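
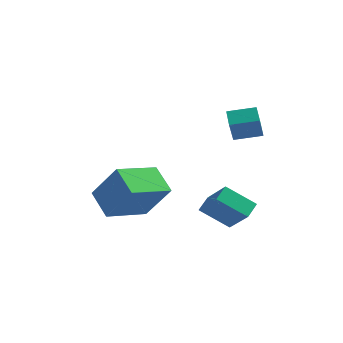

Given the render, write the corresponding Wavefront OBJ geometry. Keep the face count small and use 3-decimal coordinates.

v 0.748 0.668 -3.95
v 0.793 1.45 -3.547
v 1.986 1.082 -4.892
v 2.031 1.864 -4.489
v 1.869 -0.004 -2.771
v 1.914 0.778 -2.368
v 3.107 0.41 -3.713
v 3.152 1.192 -3.31
v -3.201 1.533 -4.213
v -2.876 1.289 -4.681
v -2.279 1.907 -3.767
v -2.941 1.563 -4.775
v -3.067 1.829 -4.74
v -3.223 2.028 -4.585
v -3.374 2.114 -4.344
v -3.485 2.066 -4.073
v -3.531 1.896 -3.834
v -3.502 1.643 -3.682
v -3.404 1.364 -3.651
v -3.259 1.125 -3.749
v -3.101 0.978 -3.954
v -2.966 0.959 -4.217
v -2.884 1.071 -4.48
v 1.703 1.696 0.709
v 1.782 1.08 1.817
v 2.798 2.253 0.94
v 2.877 1.636 2.048
v 2.143 1.004 0.292
v 2.222 0.387 1.4
v 3.238 1.56 0.523
v 3.317 0.944 1.631
v -3.488 -0.849 -3.182
v -2.224 -0.993 -1.461
v -2.603 1.035 -3.675
v -1.339 0.891 -1.954
v -2.421 -1.571 -4.026
v -1.157 -1.715 -2.305
v -1.536 0.313 -4.519
v -0.272 0.169 -2.798
f 2 4 1
f 5 2 1
f 1 4 3
f 3 5 1
f 2 8 4
f 6 2 5
f 6 8 2
f 4 8 3
f 7 5 3
f 3 8 7
f 7 6 5
f 8 6 7
f 10 9 12
f 10 12 11
f 12 9 13
f 12 13 11
f 13 9 14
f 13 14 11
f 14 9 15
f 14 15 11
f 15 9 16
f 15 16 11
f 16 9 17
f 16 17 11
f 17 9 18
f 17 18 11
f 18 9 19
f 18 19 11
f 19 9 20
f 19 20 11
f 20 9 21
f 20 21 11
f 21 9 22
f 21 22 11
f 22 9 23
f 22 23 11
f 23 9 10
f 23 10 11
f 25 27 24
f 28 25 24
f 24 27 26
f 26 28 24
f 25 31 27
f 29 25 28
f 29 31 25
f 27 31 26
f 30 28 26
f 26 31 30
f 30 29 28
f 31 29 30
f 33 35 32
f 36 33 32
f 32 35 34
f 34 36 32
f 33 39 35
f 37 33 36
f 37 39 33
f 35 39 34
f 38 36 34
f 34 39 38
f 38 37 36
f 39 37 38



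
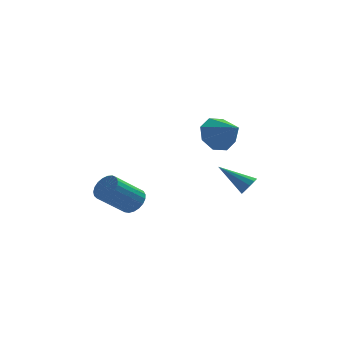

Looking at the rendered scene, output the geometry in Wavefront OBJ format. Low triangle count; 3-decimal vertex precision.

v -2.416 -2.498 -1.933
v -2.037 -2.088 -1.374
v -3.425 -2.612 -0.048
v -3.804 -3.022 -0.607
v -2.241 -1.862 -1.498
v -3.629 -2.386 -0.172
v -2.475 -1.746 -1.697
v -3.863 -2.271 -0.371
v -2.699 -1.76 -1.937
v -4.087 -2.285 -0.611
v -2.874 -1.902 -2.176
v -4.262 -2.426 -0.851
v -2.97 -2.146 -2.374
v -4.358 -2.671 -1.048
v -2.97 -2.452 -2.495
v -4.358 -2.977 -1.169
v -2.874 -2.765 -2.518
v -4.262 -3.29 -1.193
v -2.699 -3.032 -2.441
v -4.087 -3.557 -1.115
v -2.475 -3.207 -2.276
v -3.863 -3.732 -0.95
v -2.241 -3.259 -2.051
v -3.629 -3.784 -0.725
v -2.037 -3.179 -1.806
v -3.425 -3.704 -0.48
v -1.899 -2.982 -1.583
v -3.287 -3.506 -0.257
v -1.85 -2.701 -1.421
v -3.238 -3.225 -0.095
v -1.899 -2.384 -1.347
v -3.287 -2.909 -0.021
v 3.278 -2.466 -1.376
v 3.701 -2.14 -1.081
v 1.902 -1.614 -0.344
v 3.594 -1.945 -1.385
v 3.367 -1.949 -1.686
v 3.105 -2.15 -1.868
v 2.91 -2.473 -1.862
v 2.855 -2.793 -1.671
v 2.962 -2.988 -1.366
v 3.19 -2.984 -1.066
v 3.451 -2.783 -0.884
v 3.647 -2.46 -0.89
v 1.804 -1.96 2.056
v 2.685 -1.871 1.456
v 2.576 -3.2 3.004
v 2.695 -1.37 2.103
v 2.184 -1.215 2.723
v 1.449 -1.496 2.953
v 0.923 -2.05 2.657
v 0.913 -2.551 2.009
v 1.425 -2.706 1.389
v 2.159 -2.425 1.16
f 2 1 5
f 2 5 3
f 3 5 6
f 3 6 4
f 5 1 7
f 5 7 6
f 6 7 8
f 6 8 4
f 7 1 9
f 7 9 8
f 8 9 10
f 8 10 4
f 9 1 11
f 9 11 10
f 10 11 12
f 10 12 4
f 11 1 13
f 11 13 12
f 12 13 14
f 12 14 4
f 13 1 15
f 13 15 14
f 14 15 16
f 14 16 4
f 15 1 17
f 15 17 16
f 16 17 18
f 16 18 4
f 17 1 19
f 17 19 18
f 18 19 20
f 18 20 4
f 19 1 21
f 19 21 20
f 20 21 22
f 20 22 4
f 21 1 23
f 21 23 22
f 22 23 24
f 22 24 4
f 23 1 25
f 23 25 24
f 24 25 26
f 24 26 4
f 25 1 27
f 25 27 26
f 26 27 28
f 26 28 4
f 27 1 29
f 27 29 28
f 28 29 30
f 28 30 4
f 29 1 31
f 29 31 30
f 30 31 32
f 30 32 4
f 31 1 2
f 31 2 32
f 32 2 3
f 32 3 4
f 34 33 36
f 34 36 35
f 36 33 37
f 36 37 35
f 37 33 38
f 37 38 35
f 38 33 39
f 38 39 35
f 39 33 40
f 39 40 35
f 40 33 41
f 40 41 35
f 41 33 42
f 41 42 35
f 42 33 43
f 42 43 35
f 43 33 44
f 43 44 35
f 44 33 34
f 44 34 35
f 46 45 48
f 46 48 47
f 48 45 49
f 48 49 47
f 49 45 50
f 49 50 47
f 50 45 51
f 50 51 47
f 51 45 52
f 51 52 47
f 52 45 53
f 52 53 47
f 53 45 54
f 53 54 47
f 54 45 46
f 54 46 47



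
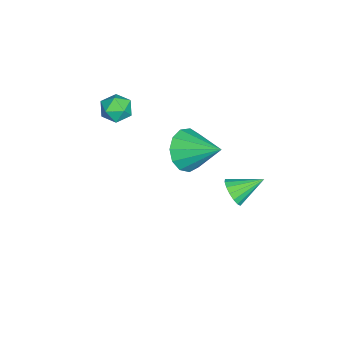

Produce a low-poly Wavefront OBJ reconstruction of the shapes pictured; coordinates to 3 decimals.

v -3.673 2.216 -1.65
v -3.106 2.151 -1.179
v -4.127 3.464 -0.93
v -2.976 2.349 -1.441
v -3.005 2.518 -1.751
v -3.188 2.617 -2.038
v -3.481 2.624 -2.236
v -3.819 2.538 -2.3
v -4.123 2.378 -2.214
v -4.324 2.181 -2
v -4.376 1.992 -1.705
v -4.267 1.855 -1.397
v -4.022 1.8 -1.147
v -3.697 1.84 -1.013
v -3.367 1.967 -1.024
v -4.417 -2.541 2.89
v -4.108 -2.288 3.558
v -3.512 -3.412 2.802
v -3.203 -3.159 3.47
v -3.89 -3.525 3.472
v -4.449 -2.987 3.527
v -3.171 -2.713 2.833
v -3.73 -2.175 2.888
v -3.338 -2.394 3.523
v -3.783 -2.896 3.918
v -3.837 -2.804 2.442
v -4.282 -3.306 2.837
v -1.471 0.631 3.268
v -0.833 0.023 3.838
v -0.869 2.129 4.192
v -0.523 0.191 3.363
v -0.513 0.499 2.858
v -0.808 0.849 2.483
v -1.313 1.13 2.357
v -1.868 1.253 2.52
v -2.298 1.178 2.921
v -2.464 0.93 3.431
v -2.316 0.587 3.89
v -1.899 0.258 4.151
v -1.346 0.048 4.131
f 2 1 4
f 2 4 3
f 4 1 5
f 4 5 3
f 5 1 6
f 5 6 3
f 6 1 7
f 6 7 3
f 7 1 8
f 7 8 3
f 8 1 9
f 8 9 3
f 9 1 10
f 9 10 3
f 10 1 11
f 10 11 3
f 11 1 12
f 11 12 3
f 12 1 13
f 12 13 3
f 13 1 14
f 13 14 3
f 14 1 15
f 14 15 3
f 15 1 2
f 15 2 3
f 16 27 21
f 16 21 17
f 16 17 23
f 16 23 26
f 16 26 27
f 17 21 25
f 21 27 20
f 27 26 18
f 26 23 22
f 23 17 24
f 19 25 20
f 19 20 18
f 19 18 22
f 19 22 24
f 19 24 25
f 20 25 21
f 18 20 27
f 22 18 26
f 24 22 23
f 25 24 17
f 29 28 31
f 29 31 30
f 31 28 32
f 31 32 30
f 32 28 33
f 32 33 30
f 33 28 34
f 33 34 30
f 34 28 35
f 34 35 30
f 35 28 36
f 35 36 30
f 36 28 37
f 36 37 30
f 37 28 38
f 37 38 30
f 38 28 39
f 38 39 30
f 39 28 40
f 39 40 30
f 40 28 29
f 40 29 30



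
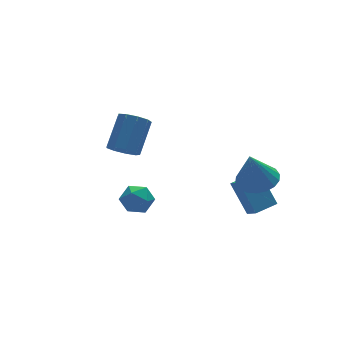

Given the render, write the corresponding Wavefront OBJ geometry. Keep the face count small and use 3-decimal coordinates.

v -1.312 2.647 -1.659
v -0.593 2.18 -1.856
v 0.491 3.226 -0.378
v -0.228 3.693 -0.181
v -0.614 2.678 -2.193
v 0.471 3.724 -0.716
v -0.961 3.162 -2.28
v 0.123 4.207 -0.803
v -1.473 3.405 -2.077
v -0.389 4.45 -0.599
v -1.909 3.293 -1.678
v -0.825 4.339 -0.2
v -2.066 2.879 -1.27
v -0.982 3.925 0.208
v -1.87 2.357 -1.044
v -0.786 3.402 0.434
v -1.413 1.97 -1.106
v -0.329 3.016 0.372
v -0.909 1.901 -1.427
v 0.176 2.946 0.051
v 3.688 -2.21 -2.011
v 4.7 -2.557 -1.754
v 3.112 -2.45 -0.069
v 4.73 -2.073 -1.685
v 4.553 -1.616 -1.681
v 4.205 -1.277 -1.743
v 3.755 -1.123 -1.857
v 3.291 -1.184 -2.002
v 2.906 -1.448 -2.149
v 2.676 -1.864 -2.268
v 2.646 -2.347 -2.337
v 2.823 -2.804 -2.341
v 3.171 -3.143 -2.28
v 3.621 -3.297 -2.165
v 4.084 -3.236 -2.02
v 4.469 -2.972 -1.873
v 3.342 -2.797 -4.031
v 2.945 -1.692 -2.412
v 3.256 -2.034 -4.573
v 2.86 -0.929 -2.954
v 4.62 -2.551 -3.886
v 4.224 -1.446 -2.267
v 4.535 -1.788 -4.428
v 4.138 -0.683 -2.809
v -2.246 -2.028 -2.277
v -1.807 -2.51 -1.649
v -3.453 -2.05 -1.451
v -3.014 -2.532 -0.823
v -2.791 -1.668 -0.968
v -2.045 -1.654 -1.479
v -3.215 -2.906 -1.621
v -2.469 -2.892 -2.132
v -2.407 -3.052 -1.244
v -2.144 -2.287 -0.84
v -3.116 -2.273 -2.26
v -2.853 -1.508 -1.856
f 2 1 5
f 2 5 3
f 3 5 6
f 3 6 4
f 5 1 7
f 5 7 6
f 6 7 8
f 6 8 4
f 7 1 9
f 7 9 8
f 8 9 10
f 8 10 4
f 9 1 11
f 9 11 10
f 10 11 12
f 10 12 4
f 11 1 13
f 11 13 12
f 12 13 14
f 12 14 4
f 13 1 15
f 13 15 14
f 14 15 16
f 14 16 4
f 15 1 17
f 15 17 16
f 16 17 18
f 16 18 4
f 17 1 19
f 17 19 18
f 18 19 20
f 18 20 4
f 19 1 2
f 19 2 20
f 20 2 3
f 20 3 4
f 22 21 24
f 22 24 23
f 24 21 25
f 24 25 23
f 25 21 26
f 25 26 23
f 26 21 27
f 26 27 23
f 27 21 28
f 27 28 23
f 28 21 29
f 28 29 23
f 29 21 30
f 29 30 23
f 30 21 31
f 30 31 23
f 31 21 32
f 31 32 23
f 32 21 33
f 32 33 23
f 33 21 34
f 33 34 23
f 34 21 35
f 34 35 23
f 35 21 36
f 35 36 23
f 36 21 22
f 36 22 23
f 38 40 37
f 41 38 37
f 37 40 39
f 39 41 37
f 38 44 40
f 42 38 41
f 42 44 38
f 40 44 39
f 43 41 39
f 39 44 43
f 43 42 41
f 44 42 43
f 45 56 50
f 45 50 46
f 45 46 52
f 45 52 55
f 45 55 56
f 46 50 54
f 50 56 49
f 56 55 47
f 55 52 51
f 52 46 53
f 48 54 49
f 48 49 47
f 48 47 51
f 48 51 53
f 48 53 54
f 49 54 50
f 47 49 56
f 51 47 55
f 53 51 52
f 54 53 46



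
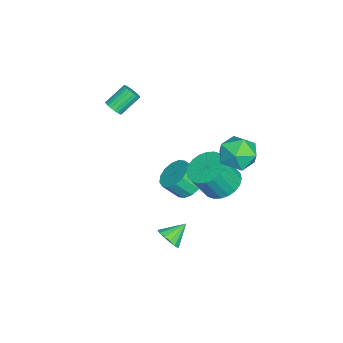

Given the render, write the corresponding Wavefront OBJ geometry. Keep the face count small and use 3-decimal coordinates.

v -1.804 -4.276 0.936
v -1.355 -4.123 1.149
v -2.027 -3.331 1.997
v -2.476 -3.484 1.784
v -1.382 -3.977 0.992
v -2.053 -3.186 1.839
v -1.482 -3.883 0.825
v -2.153 -3.091 1.672
v -1.638 -3.857 0.677
v -2.309 -3.065 1.524
v -1.822 -3.903 0.574
v -2.494 -3.112 1.421
v -2.004 -4.014 0.534
v -2.675 -3.222 1.381
v -2.15 -4.17 0.563
v -2.822 -3.378 1.41
v -2.238 -4.344 0.657
v -2.909 -3.552 1.504
v -2.25 -4.507 0.799
v -2.921 -3.715 1.646
v -2.185 -4.629 0.965
v -2.856 -3.837 1.812
v -2.054 -4.691 1.126
v -2.726 -3.899 1.973
v -1.88 -4.68 1.254
v -2.552 -3.889 2.101
v -1.693 -4.6 1.327
v -2.365 -3.808 2.175
v -1.526 -4.464 1.333
v -2.197 -3.672 2.18
v -1.406 -4.295 1.27
v -2.077 -3.503 2.117
v 3.937 -0.594 -3.111
v 4.492 -0.196 -3.017
v 3.303 0.134 -2.449
v 4.334 -0.066 -3.311
v 4.07 -0.079 -3.55
v 3.769 -0.229 -3.672
v 3.514 -0.477 -3.644
v 3.372 -0.756 -3.473
v 3.381 -0.992 -3.205
v 3.539 -1.121 -2.911
v 3.804 -1.109 -2.672
v 4.104 -0.959 -2.55
v 4.359 -0.711 -2.578
v 4.501 -0.431 -2.749
v 1.684 3.003 1.112
v 2.625 2.568 1.292
v 0.975 1.932 2.228
v 1.916 1.497 2.408
v 1.72 2.478 2.73
v 2.158 3.14 2.041
v 1.442 1.36 1.479
v 1.88 2.022 0.79
v 2.475 1.553 1.519
v 2.647 2.244 2.292
v 0.953 2.256 1.228
v 1.125 2.947 2.001
v -0.848 -0.389 -3.466
v -0.236 -0.828 -3.976
v -0.04 -1.591 -3.084
v -0.652 -1.151 -2.574
v 0.01 -0.497 -3.748
v 0.206 -1.26 -2.856
v 0.026 -0.138 -3.444
v 0.222 -0.901 -2.552
v -0.192 0.155 -3.146
v 0.004 -0.608 -2.254
v -0.586 0.301 -2.934
v -0.39 -0.462 -2.042
v -1.05 0.263 -2.864
v -0.854 -0.5 -1.972
v -1.46 0.051 -2.956
v -1.264 -0.712 -2.064
v -1.706 -0.28 -3.184
v -1.51 -1.043 -2.292
v -1.722 -0.639 -3.488
v -1.526 -1.402 -2.596
v -1.504 -0.932 -3.786
v -1.308 -1.695 -2.894
v -1.11 -1.078 -3.998
v -0.914 -1.841 -3.106
v -0.646 -1.04 -4.068
v -0.45 -1.803 -3.176
v 1.63 1.521 -0.715
v 2.524 1.988 -0.756
v 2.945 1.306 0.675
v 2.05 0.839 0.715
v 2.307 2.255 -0.565
v 2.727 1.573 0.866
v 1.986 2.41 -0.396
v 2.407 1.728 1.035
v 1.611 2.43 -0.277
v 2.032 1.748 1.154
v 1.239 2.312 -0.224
v 1.66 1.63 1.207
v 0.926 2.073 -0.246
v 1.347 1.391 1.185
v 0.721 1.75 -0.339
v 1.141 1.068 1.092
v 0.654 1.392 -0.49
v 1.074 0.71 0.941
v 0.735 1.054 -0.675
v 1.156 0.372 0.756
v 0.953 0.787 -0.866
v 1.373 0.105 0.565
v 1.273 0.632 -1.035
v 1.694 -0.05 0.396
v 1.648 0.612 -1.154
v 2.069 -0.07 0.277
v 2.02 0.73 -1.207
v 2.441 0.048 0.224
v 2.333 0.969 -1.185
v 2.754 0.287 0.246
v 2.539 1.292 -1.092
v 2.959 0.61 0.339
v 2.606 1.65 -0.941
v 3.026 0.968 0.49
f 2 1 5
f 2 5 3
f 3 5 6
f 3 6 4
f 5 1 7
f 5 7 6
f 6 7 8
f 6 8 4
f 7 1 9
f 7 9 8
f 8 9 10
f 8 10 4
f 9 1 11
f 9 11 10
f 10 11 12
f 10 12 4
f 11 1 13
f 11 13 12
f 12 13 14
f 12 14 4
f 13 1 15
f 13 15 14
f 14 15 16
f 14 16 4
f 15 1 17
f 15 17 16
f 16 17 18
f 16 18 4
f 17 1 19
f 17 19 18
f 18 19 20
f 18 20 4
f 19 1 21
f 19 21 20
f 20 21 22
f 20 22 4
f 21 1 23
f 21 23 22
f 22 23 24
f 22 24 4
f 23 1 25
f 23 25 24
f 24 25 26
f 24 26 4
f 25 1 27
f 25 27 26
f 26 27 28
f 26 28 4
f 27 1 29
f 27 29 28
f 28 29 30
f 28 30 4
f 29 1 31
f 29 31 30
f 30 31 32
f 30 32 4
f 31 1 2
f 31 2 32
f 32 2 3
f 32 3 4
f 34 33 36
f 34 36 35
f 36 33 37
f 36 37 35
f 37 33 38
f 37 38 35
f 38 33 39
f 38 39 35
f 39 33 40
f 39 40 35
f 40 33 41
f 40 41 35
f 41 33 42
f 41 42 35
f 42 33 43
f 42 43 35
f 43 33 44
f 43 44 35
f 44 33 45
f 44 45 35
f 45 33 46
f 45 46 35
f 46 33 34
f 46 34 35
f 47 58 52
f 47 52 48
f 47 48 54
f 47 54 57
f 47 57 58
f 48 52 56
f 52 58 51
f 58 57 49
f 57 54 53
f 54 48 55
f 50 56 51
f 50 51 49
f 50 49 53
f 50 53 55
f 50 55 56
f 51 56 52
f 49 51 58
f 53 49 57
f 55 53 54
f 56 55 48
f 60 59 63
f 60 63 61
f 61 63 64
f 61 64 62
f 63 59 65
f 63 65 64
f 64 65 66
f 64 66 62
f 65 59 67
f 65 67 66
f 66 67 68
f 66 68 62
f 67 59 69
f 67 69 68
f 68 69 70
f 68 70 62
f 69 59 71
f 69 71 70
f 70 71 72
f 70 72 62
f 71 59 73
f 71 73 72
f 72 73 74
f 72 74 62
f 73 59 75
f 73 75 74
f 74 75 76
f 74 76 62
f 75 59 77
f 75 77 76
f 76 77 78
f 76 78 62
f 77 59 79
f 77 79 78
f 78 79 80
f 78 80 62
f 79 59 81
f 79 81 80
f 80 81 82
f 80 82 62
f 81 59 83
f 81 83 82
f 82 83 84
f 82 84 62
f 83 59 60
f 83 60 84
f 84 60 61
f 84 61 62
f 86 85 89
f 86 89 87
f 87 89 90
f 87 90 88
f 89 85 91
f 89 91 90
f 90 91 92
f 90 92 88
f 91 85 93
f 91 93 92
f 92 93 94
f 92 94 88
f 93 85 95
f 93 95 94
f 94 95 96
f 94 96 88
f 95 85 97
f 95 97 96
f 96 97 98
f 96 98 88
f 97 85 99
f 97 99 98
f 98 99 100
f 98 100 88
f 99 85 101
f 99 101 100
f 100 101 102
f 100 102 88
f 101 85 103
f 101 103 102
f 102 103 104
f 102 104 88
f 103 85 105
f 103 105 104
f 104 105 106
f 104 106 88
f 105 85 107
f 105 107 106
f 106 107 108
f 106 108 88
f 107 85 109
f 107 109 108
f 108 109 110
f 108 110 88
f 109 85 111
f 109 111 110
f 110 111 112
f 110 112 88
f 111 85 113
f 111 113 112
f 112 113 114
f 112 114 88
f 113 85 115
f 113 115 114
f 114 115 116
f 114 116 88
f 115 85 117
f 115 117 116
f 116 117 118
f 116 118 88
f 117 85 86
f 117 86 118
f 118 86 87
f 118 87 88



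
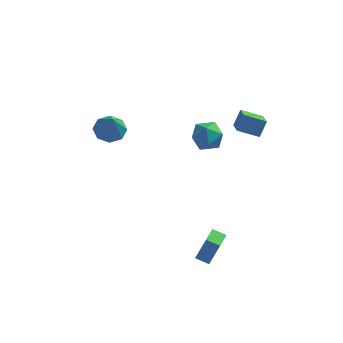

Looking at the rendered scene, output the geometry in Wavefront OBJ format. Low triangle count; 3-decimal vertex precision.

v 1.89 -4.335 -3.578
v 2.466 -4.337 -1.894
v 2.082 -3.233 -3.642
v 2.657 -3.236 -1.958
v 2.663 -4.484 -3.842
v 3.238 -4.487 -2.158
v 2.854 -3.383 -3.906
v 3.43 -3.385 -2.222
v 4.47 2.562 1.33
v 3.199 2.44 1.827
v 4.122 3.809 0.747
v 2.851 3.687 1.244
v 4.789 3.093 2.276
v 3.518 2.971 2.773
v 4.441 4.34 1.693
v 3.17 4.218 2.19
v -3.525 0.076 3.007
v -2.599 0.271 2.92
v -3.195 -0.776 4.593
v -2.961 0.792 3.275
v -3.653 0.894 3.473
v -4.27 0.516 3.398
v -4.45 -0.12 3.094
v -4.088 -0.641 2.739
v -3.396 -0.742 2.541
v -2.779 -0.364 2.616
v 1.992 2.162 2.629
v 2.563 1.318 2.331
v 0.777 1.742 1.489
v 1.348 0.898 1.191
v 0.9 0.923 2.154
v 1.652 1.182 2.858
v 1.688 1.878 0.962
v 2.44 2.137 1.666
v 2.375 1.142 1.3
v 1.889 0.552 2.037
v 1.451 2.508 1.783
v 0.965 1.918 2.52
f 2 4 1
f 5 2 1
f 1 4 3
f 3 5 1
f 2 8 4
f 6 2 5
f 6 8 2
f 4 8 3
f 7 5 3
f 3 8 7
f 7 6 5
f 8 6 7
f 10 12 9
f 13 10 9
f 9 12 11
f 11 13 9
f 10 16 12
f 14 10 13
f 14 16 10
f 12 16 11
f 15 13 11
f 11 16 15
f 15 14 13
f 16 14 15
f 18 17 20
f 18 20 19
f 20 17 21
f 20 21 19
f 21 17 22
f 21 22 19
f 22 17 23
f 22 23 19
f 23 17 24
f 23 24 19
f 24 17 25
f 24 25 19
f 25 17 26
f 25 26 19
f 26 17 18
f 26 18 19
f 27 38 32
f 27 32 28
f 27 28 34
f 27 34 37
f 27 37 38
f 28 32 36
f 32 38 31
f 38 37 29
f 37 34 33
f 34 28 35
f 30 36 31
f 30 31 29
f 30 29 33
f 30 33 35
f 30 35 36
f 31 36 32
f 29 31 38
f 33 29 37
f 35 33 34
f 36 35 28



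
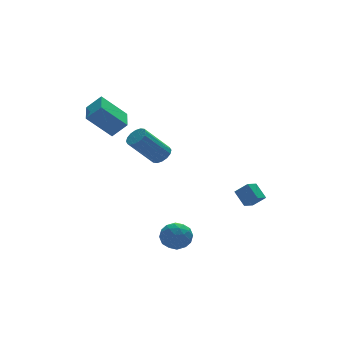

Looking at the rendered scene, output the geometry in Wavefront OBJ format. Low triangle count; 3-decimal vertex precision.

v -1.133 -0.414 2.796
v -0.747 -0.07 3.1
v -2.001 0.057 4.548
v -2.387 -0.286 4.244
v -0.918 0.129 2.934
v -2.172 0.257 4.383
v -1.147 0.183 2.731
v -2.401 0.31 4.18
v -1.372 0.076 2.546
v -2.626 0.204 3.994
v -1.533 -0.161 2.427
v -2.787 -0.034 3.875
v -1.587 -0.466 2.407
v -2.841 -0.339 3.855
v -1.519 -0.757 2.492
v -2.773 -0.63 3.94
v -1.348 -0.957 2.657
v -2.602 -0.829 4.106
v -1.119 -1.01 2.86
v -2.373 -0.883 4.309
v -0.894 -0.904 3.046
v -2.148 -0.776 4.494
v -0.733 -0.666 3.165
v -1.987 -0.539 4.613
v -0.679 -0.361 3.185
v -1.933 -0.234 4.633
v -3.341 3.61 3.965
v -2.652 3.304 4.724
v -2.718 5.073 3.99
v -2.029 4.767 4.749
v -2.171 3.133 2.711
v -1.482 2.827 3.47
v -1.548 4.596 2.736
v -0.859 4.29 3.495
v 4.07 0.106 -2.096
v 3.402 -0.262 -1.794
v 3.925 0.897 -1.453
v 3.258 0.53 -1.151
v 4.582 -0.31 -1.469
v 3.915 -0.677 -1.167
v 4.438 0.482 -0.826
v 3.77 0.114 -0.524
v -0.238 -0.17 -2.374
v 0.113 -0.574 -3.05
v -1.253 -1.126 -2.33
v -0.902 -1.53 -3.006
v -0.499 -1.535 -2.244
v 0.129 -0.944 -2.271
v -1.269 -0.756 -3.109
v -0.641 -0.165 -3.136
v -0.524 -0.936 -3.504
v -0.048 -1.417 -2.97
v -1.092 -0.283 -2.41
v -0.616 -0.764 -1.876
v 0.027 -0.288 -2.715
v -1.167 -1.412 -2.665
v -0.93 -1.414 -2.217
v -0.724 -1.652 -2.614
v 0.036 -0.506 -2.258
v 0.242 -0.743 -2.655
v -0.118 -1.308 -2.182
v -1.382 -0.957 -2.725
v -1.176 -1.194 -3.122
v -0.416 -0.048 -2.766
v -0.21 -0.286 -3.163
v -1.022 -0.392 -3.198
v -0.141 -0.739 -3.38
v -0.738 -1.3 -3.354
v -0.953 -0.845 -3.415
v -0.584 -0.498 -3.431
v 0.138 -1.021 -3.066
v -0.458 -1.583 -3.04
v -0.222 -1.586 -2.592
v 0.147 -1.239 -2.608
v -0.236 -1.234 -3.333
v -0.682 -0.117 -2.34
v -1.278 -0.679 -2.314
v -1.287 -0.461 -2.772
v -0.918 -0.114 -2.788
v -0.402 -0.4 -2.026
v -0.999 -0.961 -2
v -0.556 -1.202 -1.949
v -0.187 -0.855 -1.965
v -0.904 -0.466 -2.047
f 2 1 5
f 2 5 3
f 3 5 6
f 3 6 4
f 5 1 7
f 5 7 6
f 6 7 8
f 6 8 4
f 7 1 9
f 7 9 8
f 8 9 10
f 8 10 4
f 9 1 11
f 9 11 10
f 10 11 12
f 10 12 4
f 11 1 13
f 11 13 12
f 12 13 14
f 12 14 4
f 13 1 15
f 13 15 14
f 14 15 16
f 14 16 4
f 15 1 17
f 15 17 16
f 16 17 18
f 16 18 4
f 17 1 19
f 17 19 18
f 18 19 20
f 18 20 4
f 19 1 21
f 19 21 20
f 20 21 22
f 20 22 4
f 21 1 23
f 21 23 22
f 22 23 24
f 22 24 4
f 23 1 25
f 23 25 24
f 24 25 26
f 24 26 4
f 25 1 2
f 25 2 26
f 26 2 3
f 26 3 4
f 28 30 27
f 31 28 27
f 27 30 29
f 29 31 27
f 28 34 30
f 32 28 31
f 32 34 28
f 30 34 29
f 33 31 29
f 29 34 33
f 33 32 31
f 34 32 33
f 36 38 35
f 39 36 35
f 35 38 37
f 37 39 35
f 36 42 38
f 40 36 39
f 40 42 36
f 38 42 37
f 41 39 37
f 37 42 41
f 41 40 39
f 42 40 41
f 43 80 59
f 80 54 83
f 59 83 48
f 80 83 59
f 43 59 55
f 59 48 60
f 55 60 44
f 59 60 55
f 43 55 64
f 55 44 65
f 64 65 50
f 55 65 64
f 43 64 76
f 64 50 79
f 76 79 53
f 64 79 76
f 43 76 80
f 76 53 84
f 80 84 54
f 76 84 80
f 44 60 71
f 60 48 74
f 71 74 52
f 60 74 71
f 48 83 61
f 83 54 82
f 61 82 47
f 83 82 61
f 54 84 81
f 84 53 77
f 81 77 45
f 84 77 81
f 53 79 78
f 79 50 66
f 78 66 49
f 79 66 78
f 50 65 70
f 65 44 67
f 70 67 51
f 65 67 70
f 46 72 58
f 72 52 73
f 58 73 47
f 72 73 58
f 46 58 56
f 58 47 57
f 56 57 45
f 58 57 56
f 46 56 63
f 56 45 62
f 63 62 49
f 56 62 63
f 46 63 68
f 63 49 69
f 68 69 51
f 63 69 68
f 46 68 72
f 68 51 75
f 72 75 52
f 68 75 72
f 47 73 61
f 73 52 74
f 61 74 48
f 73 74 61
f 45 57 81
f 57 47 82
f 81 82 54
f 57 82 81
f 49 62 78
f 62 45 77
f 78 77 53
f 62 77 78
f 51 69 70
f 69 49 66
f 70 66 50
f 69 66 70
f 52 75 71
f 75 51 67
f 71 67 44
f 75 67 71



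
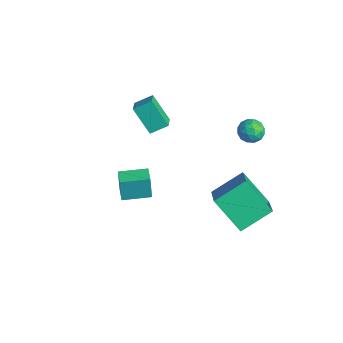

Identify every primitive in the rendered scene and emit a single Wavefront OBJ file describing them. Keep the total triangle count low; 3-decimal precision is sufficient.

v 2.903 -3.603 0.982
v 2.751 -3.6 2.122
v 3.296 -2.365 1.031
v 3.144 -2.361 2.171
v 3.696 -3.859 1.089
v 3.544 -3.855 2.229
v 4.089 -2.62 1.138
v 3.937 -2.617 2.278
v -1.854 -0.871 1.215
v -1.636 -0.05 1.662
v -2.588 -0.468 0.833
v -2.369 0.353 1.28
v -0.971 -0.433 -0.02
v -0.752 0.388 0.427
v -1.704 -0.03 -0.402
v -1.486 0.791 0.045
v 1.875 3.421 2.011
v 2.526 3.528 1.96
v 1.974 2.532 1.42
v 2.625 2.639 1.369
v 2.363 2.469 1.953
v 2.302 3.018 2.318
v 2.198 3.042 1.062
v 2.137 3.591 1.427
v 2.726 3.294 1.373
v 2.828 2.939 1.923
v 1.672 3.121 1.457
v 1.774 2.766 2.007
v 2.192 3.552 2.037
v 2.308 2.508 1.343
v 2.154 2.407 1.686
v 2.537 2.47 1.655
v 2.06 3.253 2.248
v 2.443 3.315 2.217
v 2.347 2.693 2.213
v 2.057 2.745 1.163
v 2.44 2.807 1.132
v 1.963 3.59 1.725
v 2.346 3.653 1.694
v 2.153 3.367 1.167
v 2.692 3.478 1.662
v 2.751 2.955 1.315
v 2.5 3.192 1.135
v 2.463 3.515 1.349
v 2.752 3.269 1.986
v 2.811 2.747 1.638
v 2.656 2.647 1.981
v 2.62 2.97 2.196
v 2.87 3.132 1.641
v 1.689 3.313 1.742
v 1.748 2.791 1.394
v 1.88 3.09 1.184
v 1.844 3.413 1.399
v 1.749 3.105 2.065
v 1.808 2.582 1.718
v 2.037 2.545 2.031
v 2 2.868 2.245
v 1.63 2.928 1.739
v 3.296 1.942 -3.753
v 2.006 1.242 -2.409
v 3.318 3.503 -2.919
v 2.029 2.803 -1.575
v 4.811 1.317 -2.625
v 3.522 0.617 -1.281
v 4.834 2.878 -1.791
v 3.544 2.178 -0.447
f 2 4 1
f 5 2 1
f 1 4 3
f 3 5 1
f 2 8 4
f 6 2 5
f 6 8 2
f 4 8 3
f 7 5 3
f 3 8 7
f 7 6 5
f 8 6 7
f 10 12 9
f 13 10 9
f 9 12 11
f 11 13 9
f 10 16 12
f 14 10 13
f 14 16 10
f 12 16 11
f 15 13 11
f 11 16 15
f 15 14 13
f 16 14 15
f 17 54 33
f 54 28 57
f 33 57 22
f 54 57 33
f 17 33 29
f 33 22 34
f 29 34 18
f 33 34 29
f 17 29 38
f 29 18 39
f 38 39 24
f 29 39 38
f 17 38 50
f 38 24 53
f 50 53 27
f 38 53 50
f 17 50 54
f 50 27 58
f 54 58 28
f 50 58 54
f 18 34 45
f 34 22 48
f 45 48 26
f 34 48 45
f 22 57 35
f 57 28 56
f 35 56 21
f 57 56 35
f 28 58 55
f 58 27 51
f 55 51 19
f 58 51 55
f 27 53 52
f 53 24 40
f 52 40 23
f 53 40 52
f 24 39 44
f 39 18 41
f 44 41 25
f 39 41 44
f 20 46 32
f 46 26 47
f 32 47 21
f 46 47 32
f 20 32 30
f 32 21 31
f 30 31 19
f 32 31 30
f 20 30 37
f 30 19 36
f 37 36 23
f 30 36 37
f 20 37 42
f 37 23 43
f 42 43 25
f 37 43 42
f 20 42 46
f 42 25 49
f 46 49 26
f 42 49 46
f 21 47 35
f 47 26 48
f 35 48 22
f 47 48 35
f 19 31 55
f 31 21 56
f 55 56 28
f 31 56 55
f 23 36 52
f 36 19 51
f 52 51 27
f 36 51 52
f 25 43 44
f 43 23 40
f 44 40 24
f 43 40 44
f 26 49 45
f 49 25 41
f 45 41 18
f 49 41 45
f 60 62 59
f 63 60 59
f 59 62 61
f 61 63 59
f 60 66 62
f 64 60 63
f 64 66 60
f 62 66 61
f 65 63 61
f 61 66 65
f 65 64 63
f 66 64 65



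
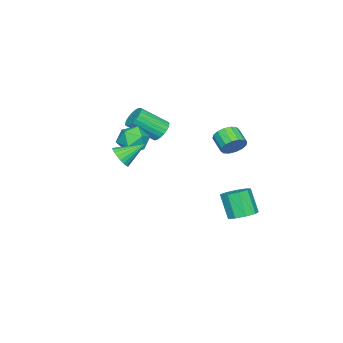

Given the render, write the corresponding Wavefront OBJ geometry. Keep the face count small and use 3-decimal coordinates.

v -0.83 3.341 -3.579
v -0.214 3.845 -3.204
v -0.574 3.182 -1.725
v -1.19 2.679 -2.101
v -0.743 4.132 -3.204
v -1.102 3.469 -1.725
v -1.313 4.05 -3.379
v -1.672 3.387 -1.9
v -1.657 3.636 -3.649
v -2.016 2.973 -2.17
v -1.614 3.084 -3.886
v -1.974 2.421 -2.407
v -1.205 2.653 -3.979
v -1.564 1.99 -2.5
v -0.62 2.544 -3.886
v -0.98 1.881 -2.407
v -0.134 2.808 -3.649
v -0.493 2.145 -2.17
v 0.027 3.322 -3.38
v -0.333 2.659 -1.901
v 3.052 -1.993 1.41
v 3.424 -1.432 1.078
v 2.228 -0.927 2.29
v 3.177 -1.467 0.89
v 2.909 -1.593 0.792
v 2.666 -1.788 0.8
v 2.49 -2.019 0.914
v 2.411 -2.245 1.114
v 2.442 -2.427 1.365
v 2.579 -2.535 1.623
v 2.798 -2.549 1.845
v 3.061 -2.467 1.991
v 3.322 -2.302 2.037
v 3.537 -2.085 1.975
v 3.668 -1.852 1.814
v 3.692 -1.643 1.584
v 3.606 -1.494 1.324
v 0.038 -2.361 1.515
v 0.67 -2.872 0.917
v -1.19 -3.328 1.043
v -0.558 -3.839 0.445
v -0.473 -3.911 1.448
v 0.286 -3.313 1.74
v -0.806 -2.887 0.22
v -0.047 -2.289 0.512
v 0.148 -3.197 0.117
v 0.355 -3.83 0.876
v -0.875 -2.37 1.084
v -0.668 -3.003 1.843
v -0.431 2.952 1.814
v 0.195 2.768 2.223
v -0.383 1.983 2.754
v -1.009 2.168 2.346
v 0.011 3.048 2.437
v -0.567 2.264 2.969
v -0.291 3.304 2.485
v -0.869 2.519 3.016
v -0.631 3.465 2.353
v -1.209 2.68 2.884
v -0.917 3.488 2.077
v -1.496 2.704 2.608
v -1.073 3.369 1.73
v -1.651 2.584 2.261
v -1.057 3.137 1.406
v -1.635 2.352 1.937
v -0.873 2.856 1.191
v -1.451 2.072 1.723
v -0.571 2.601 1.144
v -1.149 1.816 1.675
v -0.231 2.44 1.276
v -0.809 1.655 1.807
v 0.056 2.416 1.552
v -0.523 1.632 2.083
v 0.211 2.536 1.899
v -0.367 1.751 2.43
v -3.435 -3.067 0.202
v -2.765 -2.954 -0.139
v -1.935 -4.281 1.057
v -2.605 -4.393 1.398
v -2.758 -2.74 0.093
v -1.927 -4.067 1.289
v -2.867 -2.582 0.344
v -2.036 -3.909 1.54
v -3.075 -2.508 0.571
v -2.244 -3.835 1.767
v -3.345 -2.531 0.733
v -2.514 -3.858 1.929
v -3.631 -2.646 0.804
v -2.8 -3.973 2
v -3.883 -2.834 0.771
v -3.052 -4.161 1.967
v -4.057 -3.062 0.639
v -3.226 -4.389 1.835
v -4.124 -3.291 0.432
v -3.294 -4.618 1.628
v -4.072 -3.481 0.185
v -3.241 -4.808 1.381
v -3.91 -3.6 -0.059
v -3.079 -4.926 1.137
v -3.666 -3.626 -0.258
v -2.835 -4.953 0.938
v -3.382 -3.556 -0.377
v -2.551 -4.882 0.819
v -3.107 -3.401 -0.397
v -2.276 -4.727 0.8
v -2.889 -3.188 -0.312
v -2.058 -4.515 0.884
f 2 1 5
f 2 5 3
f 3 5 6
f 3 6 4
f 5 1 7
f 5 7 6
f 6 7 8
f 6 8 4
f 7 1 9
f 7 9 8
f 8 9 10
f 8 10 4
f 9 1 11
f 9 11 10
f 10 11 12
f 10 12 4
f 11 1 13
f 11 13 12
f 12 13 14
f 12 14 4
f 13 1 15
f 13 15 14
f 14 15 16
f 14 16 4
f 15 1 17
f 15 17 16
f 16 17 18
f 16 18 4
f 17 1 19
f 17 19 18
f 18 19 20
f 18 20 4
f 19 1 2
f 19 2 20
f 20 2 3
f 20 3 4
f 22 21 24
f 22 24 23
f 24 21 25
f 24 25 23
f 25 21 26
f 25 26 23
f 26 21 27
f 26 27 23
f 27 21 28
f 27 28 23
f 28 21 29
f 28 29 23
f 29 21 30
f 29 30 23
f 30 21 31
f 30 31 23
f 31 21 32
f 31 32 23
f 32 21 33
f 32 33 23
f 33 21 34
f 33 34 23
f 34 21 35
f 34 35 23
f 35 21 36
f 35 36 23
f 36 21 37
f 36 37 23
f 37 21 22
f 37 22 23
f 38 49 43
f 38 43 39
f 38 39 45
f 38 45 48
f 38 48 49
f 39 43 47
f 43 49 42
f 49 48 40
f 48 45 44
f 45 39 46
f 41 47 42
f 41 42 40
f 41 40 44
f 41 44 46
f 41 46 47
f 42 47 43
f 40 42 49
f 44 40 48
f 46 44 45
f 47 46 39
f 51 50 54
f 51 54 52
f 52 54 55
f 52 55 53
f 54 50 56
f 54 56 55
f 55 56 57
f 55 57 53
f 56 50 58
f 56 58 57
f 57 58 59
f 57 59 53
f 58 50 60
f 58 60 59
f 59 60 61
f 59 61 53
f 60 50 62
f 60 62 61
f 61 62 63
f 61 63 53
f 62 50 64
f 62 64 63
f 63 64 65
f 63 65 53
f 64 50 66
f 64 66 65
f 65 66 67
f 65 67 53
f 66 50 68
f 66 68 67
f 67 68 69
f 67 69 53
f 68 50 70
f 68 70 69
f 69 70 71
f 69 71 53
f 70 50 72
f 70 72 71
f 71 72 73
f 71 73 53
f 72 50 74
f 72 74 73
f 73 74 75
f 73 75 53
f 74 50 51
f 74 51 75
f 75 51 52
f 75 52 53
f 77 76 80
f 77 80 78
f 78 80 81
f 78 81 79
f 80 76 82
f 80 82 81
f 81 82 83
f 81 83 79
f 82 76 84
f 82 84 83
f 83 84 85
f 83 85 79
f 84 76 86
f 84 86 85
f 85 86 87
f 85 87 79
f 86 76 88
f 86 88 87
f 87 88 89
f 87 89 79
f 88 76 90
f 88 90 89
f 89 90 91
f 89 91 79
f 90 76 92
f 90 92 91
f 91 92 93
f 91 93 79
f 92 76 94
f 92 94 93
f 93 94 95
f 93 95 79
f 94 76 96
f 94 96 95
f 95 96 97
f 95 97 79
f 96 76 98
f 96 98 97
f 97 98 99
f 97 99 79
f 98 76 100
f 98 100 99
f 99 100 101
f 99 101 79
f 100 76 102
f 100 102 101
f 101 102 103
f 101 103 79
f 102 76 104
f 102 104 103
f 103 104 105
f 103 105 79
f 104 76 106
f 104 106 105
f 105 106 107
f 105 107 79
f 106 76 77
f 106 77 107
f 107 77 78
f 107 78 79



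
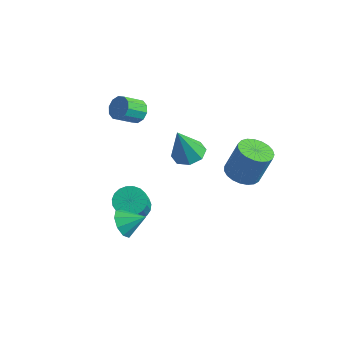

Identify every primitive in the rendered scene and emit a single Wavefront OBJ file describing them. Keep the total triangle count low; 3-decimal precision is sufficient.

v 0.359 -2.422 -3.493
v 0.997 -2.638 -4.135
v 1.281 -1.678 -2.827
v 0.69 -2.107 -4.303
v 0.228 -1.723 -4.093
v -0.173 -1.667 -3.602
v -0.325 -1.964 -3.06
v -0.157 -2.475 -2.721
v 0.253 -2.962 -2.744
v 0.711 -3.196 -3.117
v 1.005 -3.068 -3.666
v -1.883 0.812 2.422
v -1.169 0.568 2.333
v -1.442 -0.515 3.109
v -2.157 -0.272 3.198
v -1.182 0.843 2.714
v -1.456 -0.24 3.489
v -1.463 1.107 2.982
v -1.736 0.024 3.758
v -1.905 1.257 3.037
v -2.178 0.174 3.813
v -2.338 1.238 2.857
v -2.611 0.155 3.633
v -2.598 1.055 2.511
v -2.871 -0.028 3.287
v -2.584 0.78 2.131
v -2.858 -0.303 2.906
v -2.304 0.516 1.862
v -2.577 -0.567 2.638
v -1.862 0.366 1.807
v -2.135 -0.717 2.583
v -1.429 0.385 1.987
v -1.702 -0.698 2.763
v -1.112 -0.286 -4.37
v -0.575 -0.823 -4.941
v 0.069 -1.71 -3.501
v -0.468 -1.174 -2.93
v -0.334 -0.52 -4.862
v 0.311 -1.407 -3.423
v -0.228 -0.177 -4.699
v 0.417 -1.064 -3.259
v -0.274 0.148 -4.478
v 0.371 -0.74 -3.038
v -0.466 0.397 -4.239
v 0.179 -0.49 -2.799
v -0.769 0.528 -4.022
v -0.124 -0.359 -2.582
v -1.131 0.518 -3.866
v -0.487 -0.369 -2.426
v -1.491 0.37 -3.796
v -0.846 -0.518 -2.356
v -1.785 0.107 -3.826
v -1.14 -0.78 -2.386
v -1.962 -0.223 -3.95
v -1.317 -1.11 -2.51
v -1.993 -0.564 -4.147
v -1.348 -1.451 -2.707
v -1.872 -0.858 -4.382
v -1.227 -1.745 -2.942
v -1.619 -1.052 -4.615
v -0.974 -1.939 -3.175
v -1.278 -1.114 -4.806
v -0.633 -2.001 -3.366
v -0.909 -1.033 -4.921
v -0.264 -1.92 -3.481
v 0.576 2.165 -0.334
v 1.544 2.178 -0.266
v 0.444 1.435 1.694
v 1.236 2.819 -0.056
v 0.542 3.078 -0.008
v -0.132 2.802 -0.151
v -0.391 2.153 -0.402
v -0.083 1.511 -0.613
v 0.611 1.252 -0.661
v 1.285 1.529 -0.517
v 3.116 3.582 -1.339
v 3.723 2.762 -1.311
v 4.251 3.219 0.626
v 3.644 4.038 0.599
v 3.986 3.063 -1.454
v 4.515 3.52 0.484
v 4.099 3.453 -1.577
v 4.628 3.909 0.361
v 4.042 3.865 -1.658
v 4.571 4.322 0.28
v 3.825 4.228 -1.685
v 4.353 4.685 0.253
v 3.485 4.48 -1.651
v 4.013 4.937 0.287
v 3.081 4.576 -1.564
v 3.61 5.033 0.374
v 2.683 4.5 -1.438
v 3.212 4.957 0.5
v 2.36 4.266 -1.294
v 2.889 4.722 0.644
v 2.168 3.913 -1.159
v 2.697 4.37 0.779
v 2.139 3.503 -1.054
v 2.668 3.96 0.884
v 2.28 3.106 -0.999
v 2.808 3.563 0.939
v 2.565 2.792 -1.002
v 3.093 3.249 0.935
v 2.945 2.614 -1.064
v 3.473 3.071 0.874
v 3.354 2.604 -1.174
v 3.883 3.061 0.764
f 2 1 4
f 2 4 3
f 4 1 5
f 4 5 3
f 5 1 6
f 5 6 3
f 6 1 7
f 6 7 3
f 7 1 8
f 7 8 3
f 8 1 9
f 8 9 3
f 9 1 10
f 9 10 3
f 10 1 11
f 10 11 3
f 11 1 2
f 11 2 3
f 13 12 16
f 13 16 14
f 14 16 17
f 14 17 15
f 16 12 18
f 16 18 17
f 17 18 19
f 17 19 15
f 18 12 20
f 18 20 19
f 19 20 21
f 19 21 15
f 20 12 22
f 20 22 21
f 21 22 23
f 21 23 15
f 22 12 24
f 22 24 23
f 23 24 25
f 23 25 15
f 24 12 26
f 24 26 25
f 25 26 27
f 25 27 15
f 26 12 28
f 26 28 27
f 27 28 29
f 27 29 15
f 28 12 30
f 28 30 29
f 29 30 31
f 29 31 15
f 30 12 32
f 30 32 31
f 31 32 33
f 31 33 15
f 32 12 13
f 32 13 33
f 33 13 14
f 33 14 15
f 35 34 38
f 35 38 36
f 36 38 39
f 36 39 37
f 38 34 40
f 38 40 39
f 39 40 41
f 39 41 37
f 40 34 42
f 40 42 41
f 41 42 43
f 41 43 37
f 42 34 44
f 42 44 43
f 43 44 45
f 43 45 37
f 44 34 46
f 44 46 45
f 45 46 47
f 45 47 37
f 46 34 48
f 46 48 47
f 47 48 49
f 47 49 37
f 48 34 50
f 48 50 49
f 49 50 51
f 49 51 37
f 50 34 52
f 50 52 51
f 51 52 53
f 51 53 37
f 52 34 54
f 52 54 53
f 53 54 55
f 53 55 37
f 54 34 56
f 54 56 55
f 55 56 57
f 55 57 37
f 56 34 58
f 56 58 57
f 57 58 59
f 57 59 37
f 58 34 60
f 58 60 59
f 59 60 61
f 59 61 37
f 60 34 62
f 60 62 61
f 61 62 63
f 61 63 37
f 62 34 64
f 62 64 63
f 63 64 65
f 63 65 37
f 64 34 35
f 64 35 65
f 65 35 36
f 65 36 37
f 67 66 69
f 67 69 68
f 69 66 70
f 69 70 68
f 70 66 71
f 70 71 68
f 71 66 72
f 71 72 68
f 72 66 73
f 72 73 68
f 73 66 74
f 73 74 68
f 74 66 75
f 74 75 68
f 75 66 67
f 75 67 68
f 77 76 80
f 77 80 78
f 78 80 81
f 78 81 79
f 80 76 82
f 80 82 81
f 81 82 83
f 81 83 79
f 82 76 84
f 82 84 83
f 83 84 85
f 83 85 79
f 84 76 86
f 84 86 85
f 85 86 87
f 85 87 79
f 86 76 88
f 86 88 87
f 87 88 89
f 87 89 79
f 88 76 90
f 88 90 89
f 89 90 91
f 89 91 79
f 90 76 92
f 90 92 91
f 91 92 93
f 91 93 79
f 92 76 94
f 92 94 93
f 93 94 95
f 93 95 79
f 94 76 96
f 94 96 95
f 95 96 97
f 95 97 79
f 96 76 98
f 96 98 97
f 97 98 99
f 97 99 79
f 98 76 100
f 98 100 99
f 99 100 101
f 99 101 79
f 100 76 102
f 100 102 101
f 101 102 103
f 101 103 79
f 102 76 104
f 102 104 103
f 103 104 105
f 103 105 79
f 104 76 106
f 104 106 105
f 105 106 107
f 105 107 79
f 106 76 77
f 106 77 107
f 107 77 78
f 107 78 79



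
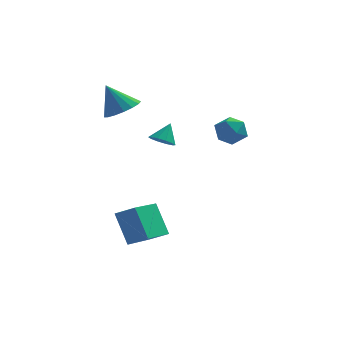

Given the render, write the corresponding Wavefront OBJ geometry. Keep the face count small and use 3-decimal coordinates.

v -3.217 3.296 1.516
v -2.697 2.539 1.982
v -4.023 3.644 2.984
v -2.41 2.935 2.045
v -2.309 3.414 1.988
v -2.415 3.866 1.822
v -2.705 4.187 1.586
v -3.112 4.304 1.335
v -3.544 4.191 1.124
v -3.9 3.872 1.004
v -4.1 3.421 1.001
v -4.097 2.942 1.116
v -3.893 2.544 1.323
v -3.534 2.318 1.574
v -3.102 2.316 1.812
v -1.267 0.537 0.698
v -0.622 0.382 0.506
v -0.853 1.163 1.582
v -0.737 0.741 0.306
v -1.054 1.021 0.255
v -1.453 1.117 0.374
v -1.78 0.991 0.616
v -1.911 0.691 0.89
v -1.796 0.332 1.09
v -1.479 0.052 1.141
v -1.081 -0.043 1.022
v -0.753 0.083 0.78
v -2.499 -0.338 -3.509
v -3.455 -2.147 -2.759
v -1.543 -0.611 -2.951
v -2.5 -2.421 -2.201
v -1.88 -1.299 -5.039
v -2.837 -3.109 -4.289
v -0.925 -1.573 -4.481
v -1.881 -3.382 -3.731
v 2.069 3.843 0.683
v 2.729 3.18 0.667
v 1.491 3.3 -0.607
v 2.151 2.637 -0.623
v 1.479 2.612 0.028
v 1.836 2.948 0.825
v 2.384 3.532 -0.765
v 2.741 3.868 0.032
v 2.923 2.988 -0.228
v 2.364 2.419 0.261
v 1.856 4.061 -0.201
v 1.297 3.492 0.288
f 2 1 4
f 2 4 3
f 4 1 5
f 4 5 3
f 5 1 6
f 5 6 3
f 6 1 7
f 6 7 3
f 7 1 8
f 7 8 3
f 8 1 9
f 8 9 3
f 9 1 10
f 9 10 3
f 10 1 11
f 10 11 3
f 11 1 12
f 11 12 3
f 12 1 13
f 12 13 3
f 13 1 14
f 13 14 3
f 14 1 15
f 14 15 3
f 15 1 2
f 15 2 3
f 17 16 19
f 17 19 18
f 19 16 20
f 19 20 18
f 20 16 21
f 20 21 18
f 21 16 22
f 21 22 18
f 22 16 23
f 22 23 18
f 23 16 24
f 23 24 18
f 24 16 25
f 24 25 18
f 25 16 26
f 25 26 18
f 26 16 27
f 26 27 18
f 27 16 17
f 27 17 18
f 29 31 28
f 32 29 28
f 28 31 30
f 30 32 28
f 29 35 31
f 33 29 32
f 33 35 29
f 31 35 30
f 34 32 30
f 30 35 34
f 34 33 32
f 35 33 34
f 36 47 41
f 36 41 37
f 36 37 43
f 36 43 46
f 36 46 47
f 37 41 45
f 41 47 40
f 47 46 38
f 46 43 42
f 43 37 44
f 39 45 40
f 39 40 38
f 39 38 42
f 39 42 44
f 39 44 45
f 40 45 41
f 38 40 47
f 42 38 46
f 44 42 43
f 45 44 37



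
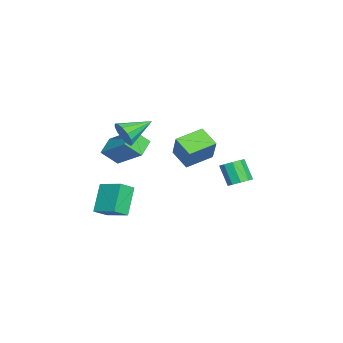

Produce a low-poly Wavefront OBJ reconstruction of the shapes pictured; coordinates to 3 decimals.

v -3.061 -3.666 -0.826
v -2.161 -2.345 0.308
v -3.235 -2.892 -1.589
v -2.334 -1.572 -0.454
v -2.126 -3.908 -1.286
v -1.225 -2.588 -0.151
v -2.299 -3.135 -2.048
v -1.399 -1.814 -0.914
v 1.483 -2.115 1.881
v 1.86 -2.095 2.506
v 0.597 -0.985 2.379
v 2.048 -1.834 2.249
v 2.056 -1.663 1.876
v 1.883 -1.635 1.504
v 1.583 -1.759 1.251
v 1.251 -1.997 1.199
v 0.993 -2.272 1.363
v 0.89 -2.497 1.692
v 0.976 -2.601 2.081
v 1.223 -2.55 2.406
v 1.552 -2.362 2.565
v -1.812 -3.254 -3.452
v -1.279 -3.791 -2.947
v -1.138 -2.136 -2.975
v -0.605 -2.673 -2.47
v -0.735 -3.367 -4.71
v -0.202 -3.904 -4.205
v -0.061 -2.249 -4.233
v 0.472 -2.786 -3.728
v -2.873 -0.601 -1.39
v -2.129 -0.336 -0.091
v -3.81 0.516 -1.081
v -3.066 0.781 0.217
v -2.154 0.159 -1.957
v -1.41 0.424 -0.659
v -3.091 1.276 -1.649
v -2.347 1.541 -0.35
v 2.282 3.235 -0.293
v 2.787 3.32 0.001
v 2.303 2.87 0.966
v 1.798 2.785 0.673
v 2.552 3.646 0.034
v 2.067 3.196 0.999
v 2.19 3.779 -0.085
v 1.706 3.33 0.88
v 1.872 3.659 -0.301
v 1.387 3.209 0.664
v 1.745 3.339 -0.514
v 1.261 2.89 0.451
v 1.87 2.971 -0.622
v 1.385 2.522 0.343
v 2.188 2.727 -0.577
v 1.703 2.277 0.388
v 2.55 2.72 -0.398
v 2.065 2.27 0.567
v 2.787 2.954 -0.17
v 2.302 2.504 0.795
f 2 4 1
f 5 2 1
f 1 4 3
f 3 5 1
f 2 8 4
f 6 2 5
f 6 8 2
f 4 8 3
f 7 5 3
f 3 8 7
f 7 6 5
f 8 6 7
f 10 9 12
f 10 12 11
f 12 9 13
f 12 13 11
f 13 9 14
f 13 14 11
f 14 9 15
f 14 15 11
f 15 9 16
f 15 16 11
f 16 9 17
f 16 17 11
f 17 9 18
f 17 18 11
f 18 9 19
f 18 19 11
f 19 9 20
f 19 20 11
f 20 9 21
f 20 21 11
f 21 9 10
f 21 10 11
f 23 25 22
f 26 23 22
f 22 25 24
f 24 26 22
f 23 29 25
f 27 23 26
f 27 29 23
f 25 29 24
f 28 26 24
f 24 29 28
f 28 27 26
f 29 27 28
f 31 33 30
f 34 31 30
f 30 33 32
f 32 34 30
f 31 37 33
f 35 31 34
f 35 37 31
f 33 37 32
f 36 34 32
f 32 37 36
f 36 35 34
f 37 35 36
f 39 38 42
f 39 42 40
f 40 42 43
f 40 43 41
f 42 38 44
f 42 44 43
f 43 44 45
f 43 45 41
f 44 38 46
f 44 46 45
f 45 46 47
f 45 47 41
f 46 38 48
f 46 48 47
f 47 48 49
f 47 49 41
f 48 38 50
f 48 50 49
f 49 50 51
f 49 51 41
f 50 38 52
f 50 52 51
f 51 52 53
f 51 53 41
f 52 38 54
f 52 54 53
f 53 54 55
f 53 55 41
f 54 38 56
f 54 56 55
f 55 56 57
f 55 57 41
f 56 38 39
f 56 39 57
f 57 39 40
f 57 40 41



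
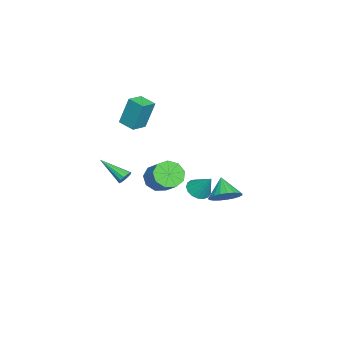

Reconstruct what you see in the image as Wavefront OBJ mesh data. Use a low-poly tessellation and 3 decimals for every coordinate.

v 2.775 3.017 -2.002
v 3.232 3.631 -1.328
v 1.845 2.563 -0.958
v 2.93 3.884 -1.487
v 2.602 3.986 -1.735
v 2.303 3.921 -2.029
v 2.087 3.699 -2.319
v 1.989 3.36 -2.554
v 2.027 2.961 -2.693
v 2.195 2.572 -2.713
v 2.463 2.26 -2.61
v 2.785 2.078 -2.401
v 3.105 2.06 -2.124
v 3.368 2.206 -1.826
v 3.529 2.493 -1.558
v 3.56 2.87 -1.366
v 3.454 3.273 -1.285
v -4.65 -4.492 -0.226
v -4.8 -3.888 1.801
v -4.102 -3.458 -0.493
v -4.252 -2.855 1.533
v -3.568 -5.005 0.007
v -3.718 -4.402 2.033
v -3.02 -3.972 -0.261
v -3.17 -3.368 1.766
v 3.131 -2.886 -0.978
v 3.353 -2.689 -0.539
v 2.589 -4.534 0.038
v 3.069 -2.595 -0.54
v 2.805 -2.595 -0.679
v 2.645 -2.686 -0.914
v 2.639 -2.842 -1.169
v 2.789 -3.011 -1.363
v 3.048 -3.141 -1.435
v 3.334 -3.19 -1.362
v 3.555 -3.143 -1.167
v 3.642 -3.014 -0.912
v 3.566 -2.845 -0.678
v 3.423 -0.769 -0.542
v 3.78 -0.279 -1.325
v 4.833 0.56 -0.32
v 4.477 0.069 0.462
v 3.257 0.059 -1.059
v 4.31 0.897 -0.054
v 2.812 0.009 -0.551
v 3.865 0.848 0.454
v 2.653 -0.405 -0.039
v 3.706 0.434 0.966
v 2.854 -0.989 0.237
v 3.908 -0.15 1.242
v 3.322 -1.471 0.149
v 4.376 -0.632 1.154
v 3.838 -1.624 -0.263
v 4.891 -0.785 0.742
v 4.159 -1.378 -0.806
v 5.212 -0.539 0.199
v 4.136 -0.846 -1.225
v 5.189 -0.008 -0.22
v -1.678 0.466 -4.254
v -0.918 0.569 -4.619
v -1.162 1.354 -2.926
v -1.133 0.889 -4.75
v -1.473 1.112 -4.767
v -1.86 1.187 -4.666
v -2.205 1.096 -4.471
v -2.43 0.862 -4.227
v -2.483 0.536 -3.988
v -2.351 0.194 -3.811
v -2.066 -0.085 -3.735
v -1.691 -0.239 -3.778
v -1.314 -0.231 -3.93
v -1.02 -0.063 -4.157
v -0.877 0.225 -4.405
f 2 1 4
f 2 4 3
f 4 1 5
f 4 5 3
f 5 1 6
f 5 6 3
f 6 1 7
f 6 7 3
f 7 1 8
f 7 8 3
f 8 1 9
f 8 9 3
f 9 1 10
f 9 10 3
f 10 1 11
f 10 11 3
f 11 1 12
f 11 12 3
f 12 1 13
f 12 13 3
f 13 1 14
f 13 14 3
f 14 1 15
f 14 15 3
f 15 1 16
f 15 16 3
f 16 1 17
f 16 17 3
f 17 1 2
f 17 2 3
f 19 21 18
f 22 19 18
f 18 21 20
f 20 22 18
f 19 25 21
f 23 19 22
f 23 25 19
f 21 25 20
f 24 22 20
f 20 25 24
f 24 23 22
f 25 23 24
f 27 26 29
f 27 29 28
f 29 26 30
f 29 30 28
f 30 26 31
f 30 31 28
f 31 26 32
f 31 32 28
f 32 26 33
f 32 33 28
f 33 26 34
f 33 34 28
f 34 26 35
f 34 35 28
f 35 26 36
f 35 36 28
f 36 26 37
f 36 37 28
f 37 26 38
f 37 38 28
f 38 26 27
f 38 27 28
f 40 39 43
f 40 43 41
f 41 43 44
f 41 44 42
f 43 39 45
f 43 45 44
f 44 45 46
f 44 46 42
f 45 39 47
f 45 47 46
f 46 47 48
f 46 48 42
f 47 39 49
f 47 49 48
f 48 49 50
f 48 50 42
f 49 39 51
f 49 51 50
f 50 51 52
f 50 52 42
f 51 39 53
f 51 53 52
f 52 53 54
f 52 54 42
f 53 39 55
f 53 55 54
f 54 55 56
f 54 56 42
f 55 39 57
f 55 57 56
f 56 57 58
f 56 58 42
f 57 39 40
f 57 40 58
f 58 40 41
f 58 41 42
f 60 59 62
f 60 62 61
f 62 59 63
f 62 63 61
f 63 59 64
f 63 64 61
f 64 59 65
f 64 65 61
f 65 59 66
f 65 66 61
f 66 59 67
f 66 67 61
f 67 59 68
f 67 68 61
f 68 59 69
f 68 69 61
f 69 59 70
f 69 70 61
f 70 59 71
f 70 71 61
f 71 59 72
f 71 72 61
f 72 59 73
f 72 73 61
f 73 59 60
f 73 60 61



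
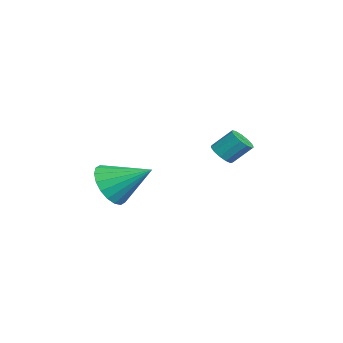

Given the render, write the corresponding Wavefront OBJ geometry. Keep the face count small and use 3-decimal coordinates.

v 1.299 -3.336 -1.46
v 1.711 -3.989 -0.677
v 1.921 -1.744 -0.46
v 2.086 -3.941 -0.988
v 2.306 -3.773 -1.392
v 2.326 -3.518 -1.809
v 2.142 -3.227 -2.158
v 1.792 -2.958 -2.368
v 1.344 -2.763 -2.398
v 0.886 -2.682 -2.243
v 0.511 -2.73 -1.933
v 0.292 -2.899 -1.529
v 0.272 -3.153 -1.111
v 0.455 -3.444 -0.763
v 0.806 -3.713 -0.552
v 1.254 -3.908 -0.522
v -2.269 1.46 -1.177
v -1.657 1.555 -1.338
v -1.559 2.415 -0.464
v -2.171 2.32 -0.303
v -1.851 1.782 -1.54
v -1.754 2.642 -0.666
v -2.178 1.907 -1.626
v -2.081 2.767 -0.752
v -2.534 1.89 -1.57
v -2.437 2.75 -0.696
v -2.806 1.736 -1.389
v -2.709 2.596 -0.515
v -2.907 1.495 -1.141
v -2.809 2.355 -0.266
v -2.805 1.243 -0.904
v -2.708 2.103 -0.03
v -2.533 1.06 -0.754
v -2.436 1.919 0.12
v -2.177 1.003 -0.738
v -2.08 1.863 0.136
v -1.85 1.092 -0.862
v -1.753 1.952 0.012
v -1.656 1.298 -1.086
v -1.559 2.158 -0.212
f 2 1 4
f 2 4 3
f 4 1 5
f 4 5 3
f 5 1 6
f 5 6 3
f 6 1 7
f 6 7 3
f 7 1 8
f 7 8 3
f 8 1 9
f 8 9 3
f 9 1 10
f 9 10 3
f 10 1 11
f 10 11 3
f 11 1 12
f 11 12 3
f 12 1 13
f 12 13 3
f 13 1 14
f 13 14 3
f 14 1 15
f 14 15 3
f 15 1 16
f 15 16 3
f 16 1 2
f 16 2 3
f 18 17 21
f 18 21 19
f 19 21 22
f 19 22 20
f 21 17 23
f 21 23 22
f 22 23 24
f 22 24 20
f 23 17 25
f 23 25 24
f 24 25 26
f 24 26 20
f 25 17 27
f 25 27 26
f 26 27 28
f 26 28 20
f 27 17 29
f 27 29 28
f 28 29 30
f 28 30 20
f 29 17 31
f 29 31 30
f 30 31 32
f 30 32 20
f 31 17 33
f 31 33 32
f 32 33 34
f 32 34 20
f 33 17 35
f 33 35 34
f 34 35 36
f 34 36 20
f 35 17 37
f 35 37 36
f 36 37 38
f 36 38 20
f 37 17 39
f 37 39 38
f 38 39 40
f 38 40 20
f 39 17 18
f 39 18 40
f 40 18 19
f 40 19 20



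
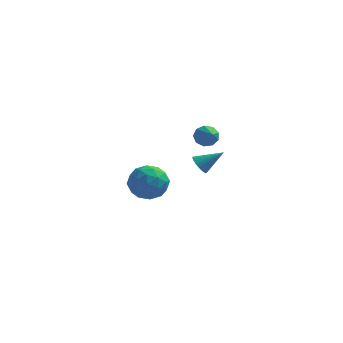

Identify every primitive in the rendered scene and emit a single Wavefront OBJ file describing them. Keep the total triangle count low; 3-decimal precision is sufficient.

v 3.464 2.473 -1.01
v 3.832 2.303 -1.556
v 4.096 0.887 -0.09
v 4.084 2.57 -1.27
v 4.046 2.791 -0.863
v 3.736 2.864 -0.524
v 3.298 2.753 -0.413
v 2.937 2.512 -0.581
v 2.823 2.253 -0.95
v 3.009 2.096 -1.347
v 3.407 2.116 -1.586
v 2.873 3.724 -3.8
v 3.267 3.639 -4.31
v 4.087 4.076 -2.92
v 3.212 3.885 -4.331
v 3.104 4.107 -4.272
v 2.962 4.271 -4.141
v 2.806 4.351 -3.958
v 2.66 4.336 -3.751
v 2.547 4.228 -3.551
v 2.483 4.043 -3.39
v 2.479 3.81 -3.291
v 2.535 3.564 -3.269
v 2.642 3.342 -3.328
v 2.784 3.178 -3.46
v 2.94 3.097 -3.643
v 3.086 3.112 -3.85
v 3.199 3.22 -4.049
v 3.263 3.405 -4.211
v 1.445 -2.054 -1.574
v 2.086 -2.626 -0.88
v 1.294 -3.494 -2.62
v 1.935 -4.066 -1.926
v 0.92 -3.761 -1.617
v 1.013 -2.871 -0.97
v 2.367 -3.249 -2.53
v 2.46 -2.359 -1.883
v 2.656 -3.364 -1.471
v 1.761 -3.681 -0.906
v 1.619 -2.439 -2.594
v 0.724 -2.756 -2.029
v 1.778 -2.214 -1.135
v 1.602 -3.906 -2.365
v 1.005 -3.728 -2.183
v 1.382 -4.063 -1.775
v 1.148 -2.358 -1.188
v 1.525 -2.694 -0.78
v 0.84 -3.361 -1.213
v 1.855 -3.426 -2.72
v 2.232 -3.762 -2.312
v 1.998 -2.057 -1.725
v 2.375 -2.392 -1.317
v 2.54 -2.759 -2.287
v 2.49 -2.983 -1.074
v 2.402 -3.83 -1.689
v 2.655 -3.349 -2.044
v 2.71 -2.826 -1.664
v 1.964 -3.169 -0.742
v 1.876 -4.016 -1.357
v 1.279 -3.837 -1.175
v 1.334 -3.314 -0.795
v 2.299 -3.603 -1.09
v 1.504 -2.104 -2.143
v 1.416 -2.951 -2.758
v 2.046 -2.806 -2.705
v 2.101 -2.283 -2.325
v 0.978 -2.29 -1.811
v 0.89 -3.137 -2.426
v 0.67 -3.294 -1.836
v 0.725 -2.771 -1.456
v 1.081 -2.517 -2.41
f 2 1 4
f 2 4 3
f 4 1 5
f 4 5 3
f 5 1 6
f 5 6 3
f 6 1 7
f 6 7 3
f 7 1 8
f 7 8 3
f 8 1 9
f 8 9 3
f 9 1 10
f 9 10 3
f 10 1 11
f 10 11 3
f 11 1 2
f 11 2 3
f 13 12 15
f 13 15 14
f 15 12 16
f 15 16 14
f 16 12 17
f 16 17 14
f 17 12 18
f 17 18 14
f 18 12 19
f 18 19 14
f 19 12 20
f 19 20 14
f 20 12 21
f 20 21 14
f 21 12 22
f 21 22 14
f 22 12 23
f 22 23 14
f 23 12 24
f 23 24 14
f 24 12 25
f 24 25 14
f 25 12 26
f 25 26 14
f 26 12 27
f 26 27 14
f 27 12 28
f 27 28 14
f 28 12 29
f 28 29 14
f 29 12 13
f 29 13 14
f 30 67 46
f 67 41 70
f 46 70 35
f 67 70 46
f 30 46 42
f 46 35 47
f 42 47 31
f 46 47 42
f 30 42 51
f 42 31 52
f 51 52 37
f 42 52 51
f 30 51 63
f 51 37 66
f 63 66 40
f 51 66 63
f 30 63 67
f 63 40 71
f 67 71 41
f 63 71 67
f 31 47 58
f 47 35 61
f 58 61 39
f 47 61 58
f 35 70 48
f 70 41 69
f 48 69 34
f 70 69 48
f 41 71 68
f 71 40 64
f 68 64 32
f 71 64 68
f 40 66 65
f 66 37 53
f 65 53 36
f 66 53 65
f 37 52 57
f 52 31 54
f 57 54 38
f 52 54 57
f 33 59 45
f 59 39 60
f 45 60 34
f 59 60 45
f 33 45 43
f 45 34 44
f 43 44 32
f 45 44 43
f 33 43 50
f 43 32 49
f 50 49 36
f 43 49 50
f 33 50 55
f 50 36 56
f 55 56 38
f 50 56 55
f 33 55 59
f 55 38 62
f 59 62 39
f 55 62 59
f 34 60 48
f 60 39 61
f 48 61 35
f 60 61 48
f 32 44 68
f 44 34 69
f 68 69 41
f 44 69 68
f 36 49 65
f 49 32 64
f 65 64 40
f 49 64 65
f 38 56 57
f 56 36 53
f 57 53 37
f 56 53 57
f 39 62 58
f 62 38 54
f 58 54 31
f 62 54 58



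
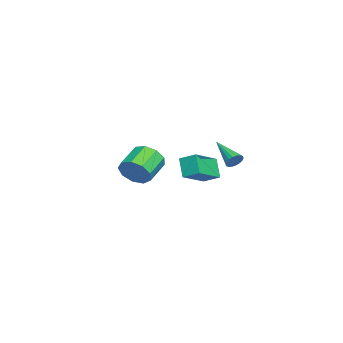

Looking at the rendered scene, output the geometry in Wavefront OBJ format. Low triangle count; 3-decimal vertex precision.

v 0.419 3.315 -1.46
v 0.772 3.24 -1.006
v -0.959 2.145 -0.58
v 0.637 3.45 -0.94
v 0.458 3.632 -0.976
v 0.272 3.752 -1.108
v 0.114 3.786 -1.31
v 0.017 3.726 -1.542
v -0 3.585 -1.757
v 0.065 3.39 -1.914
v 0.2 3.181 -1.98
v 0.379 2.998 -1.944
v 0.565 2.878 -1.812
v 0.723 2.845 -1.61
v 0.82 2.904 -1.378
v 0.837 3.046 -1.163
v -2.375 -2.74 -3.894
v -1.816 -2.198 -3.117
v -3.345 -1.578 -2.449
v -3.905 -2.12 -3.226
v -1.904 -1.761 -3.724
v -3.433 -1.141 -3.055
v -2.213 -1.782 -4.41
v -3.742 -1.162 -3.741
v -2.597 -2.251 -4.854
v -4.126 -1.632 -4.186
v -2.878 -2.949 -4.85
v -4.407 -2.33 -4.182
v -2.924 -3.549 -4.398
v -4.453 -2.93 -3.73
v -2.713 -3.771 -3.711
v -4.242 -3.151 -3.042
v -2.344 -3.509 -3.109
v -3.873 -2.89 -2.441
v -1.99 -2.888 -2.875
v -3.519 -2.269 -2.206
v 3.89 0.622 0.065
v 4.171 1.55 0.541
v 2.325 1.584 -0.888
v 2.605 2.512 -0.412
v 4.695 0.908 -0.968
v 4.975 1.836 -0.492
v 3.129 1.87 -1.921
v 3.41 2.798 -1.445
f 2 1 4
f 2 4 3
f 4 1 5
f 4 5 3
f 5 1 6
f 5 6 3
f 6 1 7
f 6 7 3
f 7 1 8
f 7 8 3
f 8 1 9
f 8 9 3
f 9 1 10
f 9 10 3
f 10 1 11
f 10 11 3
f 11 1 12
f 11 12 3
f 12 1 13
f 12 13 3
f 13 1 14
f 13 14 3
f 14 1 15
f 14 15 3
f 15 1 16
f 15 16 3
f 16 1 2
f 16 2 3
f 18 17 21
f 18 21 19
f 19 21 22
f 19 22 20
f 21 17 23
f 21 23 22
f 22 23 24
f 22 24 20
f 23 17 25
f 23 25 24
f 24 25 26
f 24 26 20
f 25 17 27
f 25 27 26
f 26 27 28
f 26 28 20
f 27 17 29
f 27 29 28
f 28 29 30
f 28 30 20
f 29 17 31
f 29 31 30
f 30 31 32
f 30 32 20
f 31 17 33
f 31 33 32
f 32 33 34
f 32 34 20
f 33 17 35
f 33 35 34
f 34 35 36
f 34 36 20
f 35 17 18
f 35 18 36
f 36 18 19
f 36 19 20
f 38 40 37
f 41 38 37
f 37 40 39
f 39 41 37
f 38 44 40
f 42 38 41
f 42 44 38
f 40 44 39
f 43 41 39
f 39 44 43
f 43 42 41
f 44 42 43



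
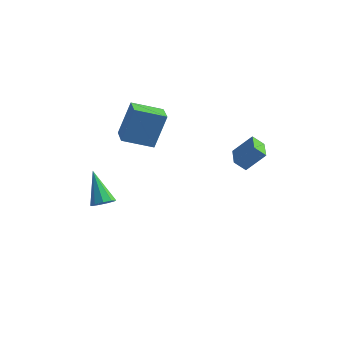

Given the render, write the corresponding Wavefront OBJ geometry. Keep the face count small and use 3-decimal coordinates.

v 3.704 3.036 -0.203
v 3.215 2.678 0.365
v 2.906 4.161 -0.182
v 2.417 3.804 0.386
v 4.523 3.596 0.854
v 4.034 3.239 1.422
v 3.725 4.722 0.875
v 3.236 4.364 1.443
v -2.642 -0.355 -3.092
v -2.317 -0.795 -2.687
v -3.778 0.335 -1.428
v -2.088 -0.391 -2.699
v -2.118 0.03 -2.894
v -2.393 0.271 -3.182
v -2.784 0.218 -3.428
v -3.109 -0.103 -3.516
v -3.215 -0.542 -3.406
v -3.053 -0.894 -3.149
v -2.698 -0.994 -2.865
v -3.912 2.74 0.225
v -3.581 3.449 2.25
v -2.604 3.812 -0.363
v -2.274 4.521 1.661
v -2.946 1.679 0.439
v -2.616 2.388 2.463
v -1.639 2.751 -0.15
v -1.308 3.46 1.875
f 2 4 1
f 5 2 1
f 1 4 3
f 3 5 1
f 2 8 4
f 6 2 5
f 6 8 2
f 4 8 3
f 7 5 3
f 3 8 7
f 7 6 5
f 8 6 7
f 10 9 12
f 10 12 11
f 12 9 13
f 12 13 11
f 13 9 14
f 13 14 11
f 14 9 15
f 14 15 11
f 15 9 16
f 15 16 11
f 16 9 17
f 16 17 11
f 17 9 18
f 17 18 11
f 18 9 19
f 18 19 11
f 19 9 10
f 19 10 11
f 21 23 20
f 24 21 20
f 20 23 22
f 22 24 20
f 21 27 23
f 25 21 24
f 25 27 21
f 23 27 22
f 26 24 22
f 22 27 26
f 26 25 24
f 27 25 26



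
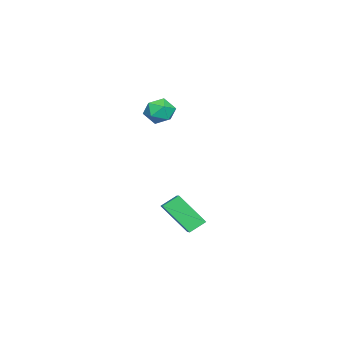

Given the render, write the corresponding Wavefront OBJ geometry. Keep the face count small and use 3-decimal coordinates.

v 0.21 -1.317 1.413
v 0.601 -1.048 0.823
v 1.239 -1.792 1.877
v 1.63 -1.523 1.287
v 1.341 -1.046 1.799
v 0.705 -0.752 1.512
v 1.135 -2.088 1.188
v 0.499 -1.794 0.901
v 1.172 -1.524 0.684
v 1.3 -0.881 1.061
v 0.54 -1.959 1.639
v 0.668 -1.316 2.016
v 2.118 0.292 -5.013
v 2.08 -0.925 -3.701
v 1.624 0.833 -4.525
v 1.586 -0.384 -3.213
v 3.094 0.764 -4.547
v 3.056 -0.453 -3.235
v 2.6 1.305 -4.059
v 2.562 0.088 -2.747
f 1 12 6
f 1 6 2
f 1 2 8
f 1 8 11
f 1 11 12
f 2 6 10
f 6 12 5
f 12 11 3
f 11 8 7
f 8 2 9
f 4 10 5
f 4 5 3
f 4 3 7
f 4 7 9
f 4 9 10
f 5 10 6
f 3 5 12
f 7 3 11
f 9 7 8
f 10 9 2
f 14 16 13
f 17 14 13
f 13 16 15
f 15 17 13
f 14 20 16
f 18 14 17
f 18 20 14
f 16 20 15
f 19 17 15
f 15 20 19
f 19 18 17
f 20 18 19



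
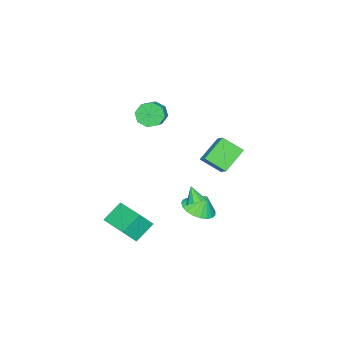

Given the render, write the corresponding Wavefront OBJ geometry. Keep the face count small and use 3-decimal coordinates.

v -1.459 -3.038 3.417
v -0.965 -3.56 2.909
v -0.068 -3.203 3.414
v -0.561 -2.682 3.923
v -1.056 -2.95 2.64
v -0.159 -2.593 3.145
v -1.384 -2.391 2.826
v -0.486 -2.034 3.331
v -1.755 -2.212 3.359
v -0.857 -1.855 3.864
v -1.952 -2.517 3.926
v -1.055 -2.16 4.431
v -1.861 -3.127 4.195
v -0.964 -2.77 4.7
v -1.534 -3.686 4.009
v -0.636 -3.329 4.514
v -1.163 -3.865 3.476
v -0.265 -3.508 3.981
v -2.878 -0.747 -0.48
v -4.334 -0.433 0.601
v -3.258 0.458 -1.342
v -4.714 0.772 -0.262
v -2.146 0.028 0.282
v -3.602 0.342 1.362
v -2.526 1.233 -0.581
v -3.982 1.547 0.5
v 2.376 2.241 0.059
v 2.883 2.362 0.356
v 2.004 1.639 0.941
v 2.603 2.65 0.434
v 2.216 2.748 0.337
v 1.904 2.607 0.11
v 1.813 2.296 -0.141
v 1.985 1.958 -0.298
v 2.341 1.753 -0.288
v 2.712 1.776 -0.116
v 2.927 2.016 0.138
v 0.558 1.263 -1.91
v 1.057 0.435 -1.477
v 0.342 1.677 -0.87
v 1.386 0.725 -1.525
v 1.571 1.108 -1.639
v 1.58 1.518 -1.8
v 1.414 1.884 -1.98
v 1.099 2.143 -2.148
v 0.69 2.249 -2.275
v 0.259 2.185 -2.339
v -0.121 1.961 -2.329
v -0.383 1.617 -2.246
v -0.483 1.211 -2.105
v -0.403 0.815 -1.93
v -0.156 0.496 -1.752
v 0.213 0.309 -1.601
v 0.643 0.287 -1.504
v 3.186 -2.512 -3.489
v 2.073 -2.1 -2.555
v 4.092 -0.611 -3.248
v 2.979 -0.199 -2.314
v 3.861 -2.961 -2.486
v 2.748 -2.549 -1.552
v 4.767 -1.06 -2.245
v 3.654 -0.648 -1.311
f 2 1 5
f 2 5 3
f 3 5 6
f 3 6 4
f 5 1 7
f 5 7 6
f 6 7 8
f 6 8 4
f 7 1 9
f 7 9 8
f 8 9 10
f 8 10 4
f 9 1 11
f 9 11 10
f 10 11 12
f 10 12 4
f 11 1 13
f 11 13 12
f 12 13 14
f 12 14 4
f 13 1 15
f 13 15 14
f 14 15 16
f 14 16 4
f 15 1 17
f 15 17 16
f 16 17 18
f 16 18 4
f 17 1 2
f 17 2 18
f 18 2 3
f 18 3 4
f 20 22 19
f 23 20 19
f 19 22 21
f 21 23 19
f 20 26 22
f 24 20 23
f 24 26 20
f 22 26 21
f 25 23 21
f 21 26 25
f 25 24 23
f 26 24 25
f 28 27 30
f 28 30 29
f 30 27 31
f 30 31 29
f 31 27 32
f 31 32 29
f 32 27 33
f 32 33 29
f 33 27 34
f 33 34 29
f 34 27 35
f 34 35 29
f 35 27 36
f 35 36 29
f 36 27 37
f 36 37 29
f 37 27 28
f 37 28 29
f 39 38 41
f 39 41 40
f 41 38 42
f 41 42 40
f 42 38 43
f 42 43 40
f 43 38 44
f 43 44 40
f 44 38 45
f 44 45 40
f 45 38 46
f 45 46 40
f 46 38 47
f 46 47 40
f 47 38 48
f 47 48 40
f 48 38 49
f 48 49 40
f 49 38 50
f 49 50 40
f 50 38 51
f 50 51 40
f 51 38 52
f 51 52 40
f 52 38 53
f 52 53 40
f 53 38 54
f 53 54 40
f 54 38 39
f 54 39 40
f 56 58 55
f 59 56 55
f 55 58 57
f 57 59 55
f 56 62 58
f 60 56 59
f 60 62 56
f 58 62 57
f 61 59 57
f 57 62 61
f 61 60 59
f 62 60 61



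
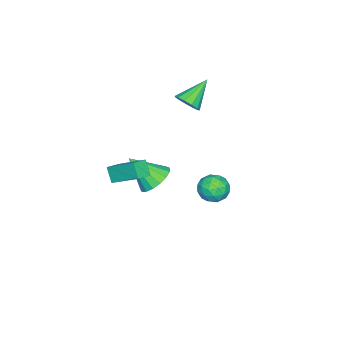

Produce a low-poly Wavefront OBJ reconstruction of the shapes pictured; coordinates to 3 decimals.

v -2.469 3.451 -3.004
v -1.807 2.805 -3.024
v -3.313 2.615 -3.916
v -2.651 1.969 -3.936
v -3.13 2.116 -3.158
v -2.608 2.633 -2.595
v -2.512 2.787 -4.345
v -1.99 3.304 -3.782
v -1.833 2.395 -3.853
v -2.215 1.98 -3.12
v -2.905 3.44 -3.82
v -3.287 3.025 -3.087
v -2.064 3.201 -2.934
v -3.056 2.219 -4.006
v -3.337 2.305 -3.549
v -2.948 1.925 -3.561
v -2.535 3.1 -2.682
v -2.146 2.72 -2.694
v -2.923 2.316 -2.772
v -2.974 2.7 -4.246
v -2.585 2.32 -4.258
v -2.172 3.495 -3.379
v -1.783 3.115 -3.391
v -2.197 3.104 -4.168
v -1.69 2.581 -3.433
v -2.186 2.089 -3.969
v -2.104 2.57 -4.21
v -1.798 2.874 -3.879
v -1.915 2.337 -3.002
v -2.411 1.845 -3.538
v -2.692 1.932 -3.081
v -2.386 2.236 -2.75
v -1.93 2.096 -3.489
v -2.709 3.575 -3.402
v -3.205 3.083 -3.938
v -2.734 3.184 -4.19
v -2.428 3.488 -3.859
v -2.934 3.331 -2.971
v -3.43 2.839 -3.507
v -3.322 2.546 -3.061
v -3.016 2.85 -2.73
v -3.19 3.324 -3.451
v -3.163 0.862 2.171
v -2.647 0.984 2.743
v -4.517 1.338 3.289
v -2.689 1.366 2.53
v -2.88 1.588 2.203
v -3.162 1.579 1.866
v -3.444 1.343 1.625
v -3.636 0.953 1.558
v -3.678 0.535 1.685
v -3.557 0.22 1.967
v -3.31 0.109 2.313
v -3.017 0.237 2.615
v -2.769 0.563 2.775
v 2.921 0.487 0.393
v 2.561 0.038 1.149
v 3.077 2.038 1.39
v 2.717 1.589 2.145
v 3.723 0.251 0.635
v 3.363 -0.198 1.39
v 3.879 1.802 1.631
v 3.519 1.353 2.387
v 1.232 1.324 -0.508
v 1.67 0.717 -1.171
v 1.588 0.056 0.888
v 2.028 0.992 -1.013
v 2.204 1.343 -0.74
v 2.158 1.689 -0.413
v 1.899 1.952 -0.108
v 1.487 2.071 0.105
v 1.017 2.019 0.178
v 0.596 1.808 0.093
v 0.321 1.486 -0.129
v 0.254 1.127 -0.438
v 0.411 0.813 -0.763
v 0.756 0.616 -1.03
v 1.211 0.581 -1.177
f 1 38 17
f 38 12 41
f 17 41 6
f 38 41 17
f 1 17 13
f 17 6 18
f 13 18 2
f 17 18 13
f 1 13 22
f 13 2 23
f 22 23 8
f 13 23 22
f 1 22 34
f 22 8 37
f 34 37 11
f 22 37 34
f 1 34 38
f 34 11 42
f 38 42 12
f 34 42 38
f 2 18 29
f 18 6 32
f 29 32 10
f 18 32 29
f 6 41 19
f 41 12 40
f 19 40 5
f 41 40 19
f 12 42 39
f 42 11 35
f 39 35 3
f 42 35 39
f 11 37 36
f 37 8 24
f 36 24 7
f 37 24 36
f 8 23 28
f 23 2 25
f 28 25 9
f 23 25 28
f 4 30 16
f 30 10 31
f 16 31 5
f 30 31 16
f 4 16 14
f 16 5 15
f 14 15 3
f 16 15 14
f 4 14 21
f 14 3 20
f 21 20 7
f 14 20 21
f 4 21 26
f 21 7 27
f 26 27 9
f 21 27 26
f 4 26 30
f 26 9 33
f 30 33 10
f 26 33 30
f 5 31 19
f 31 10 32
f 19 32 6
f 31 32 19
f 3 15 39
f 15 5 40
f 39 40 12
f 15 40 39
f 7 20 36
f 20 3 35
f 36 35 11
f 20 35 36
f 9 27 28
f 27 7 24
f 28 24 8
f 27 24 28
f 10 33 29
f 33 9 25
f 29 25 2
f 33 25 29
f 44 43 46
f 44 46 45
f 46 43 47
f 46 47 45
f 47 43 48
f 47 48 45
f 48 43 49
f 48 49 45
f 49 43 50
f 49 50 45
f 50 43 51
f 50 51 45
f 51 43 52
f 51 52 45
f 52 43 53
f 52 53 45
f 53 43 54
f 53 54 45
f 54 43 55
f 54 55 45
f 55 43 44
f 55 44 45
f 57 59 56
f 60 57 56
f 56 59 58
f 58 60 56
f 57 63 59
f 61 57 60
f 61 63 57
f 59 63 58
f 62 60 58
f 58 63 62
f 62 61 60
f 63 61 62
f 65 64 67
f 65 67 66
f 67 64 68
f 67 68 66
f 68 64 69
f 68 69 66
f 69 64 70
f 69 70 66
f 70 64 71
f 70 71 66
f 71 64 72
f 71 72 66
f 72 64 73
f 72 73 66
f 73 64 74
f 73 74 66
f 74 64 75
f 74 75 66
f 75 64 76
f 75 76 66
f 76 64 77
f 76 77 66
f 77 64 78
f 77 78 66
f 78 64 65
f 78 65 66

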